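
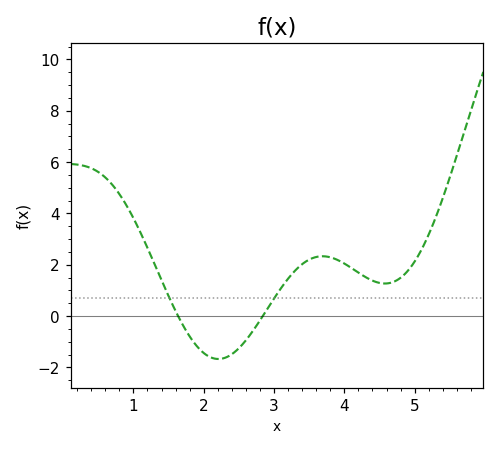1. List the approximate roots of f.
1.6, 2.8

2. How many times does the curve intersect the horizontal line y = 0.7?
2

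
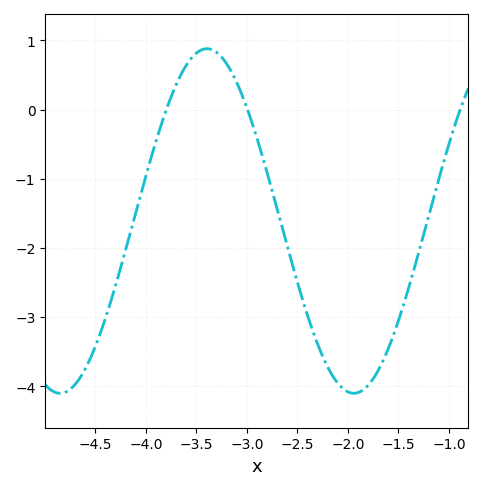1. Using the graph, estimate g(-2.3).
-3.39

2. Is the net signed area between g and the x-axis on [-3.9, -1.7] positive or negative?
negative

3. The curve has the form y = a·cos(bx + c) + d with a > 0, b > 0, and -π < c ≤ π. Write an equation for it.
y = 2.49cos(2.16x + 1.05) - 1.61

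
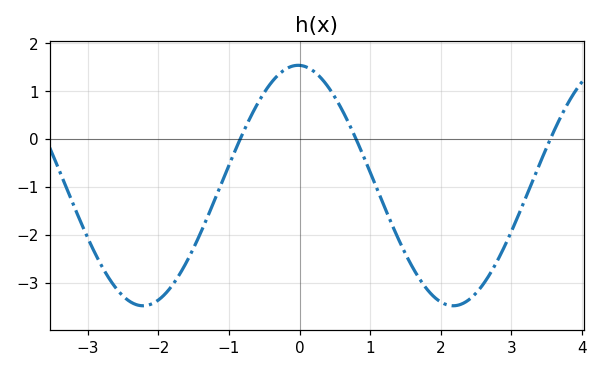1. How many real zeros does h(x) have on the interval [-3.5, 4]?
3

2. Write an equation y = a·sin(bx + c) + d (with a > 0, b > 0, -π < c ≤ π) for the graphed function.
y = 2.51sin(1.43x + 1.6) - 0.97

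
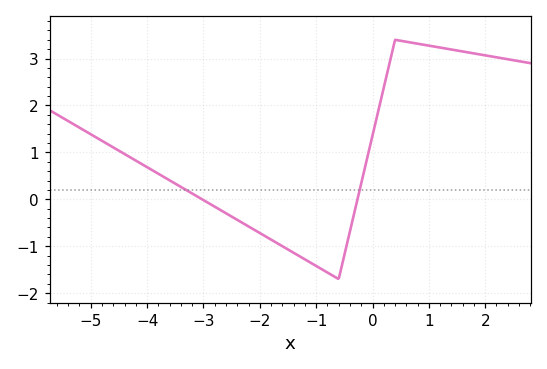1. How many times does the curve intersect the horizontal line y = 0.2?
2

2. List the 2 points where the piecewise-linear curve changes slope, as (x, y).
(-0.6, -1.7); (0.4, 3.4)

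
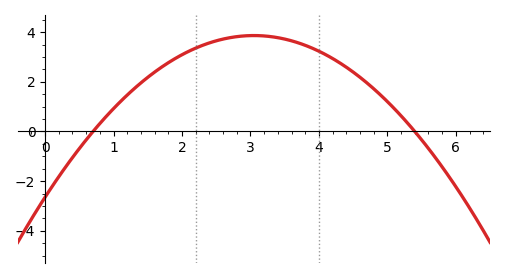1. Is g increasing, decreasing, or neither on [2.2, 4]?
neither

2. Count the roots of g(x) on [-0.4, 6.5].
2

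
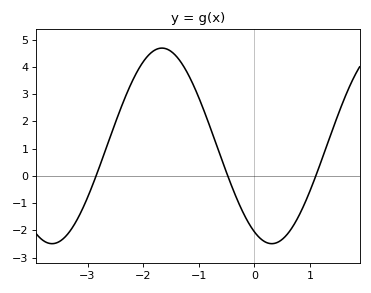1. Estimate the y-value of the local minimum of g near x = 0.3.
-2.5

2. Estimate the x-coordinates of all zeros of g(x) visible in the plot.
-2.8, -0.5, 1.1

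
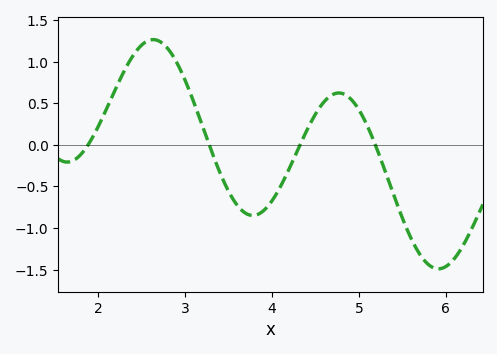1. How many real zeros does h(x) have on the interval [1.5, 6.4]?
4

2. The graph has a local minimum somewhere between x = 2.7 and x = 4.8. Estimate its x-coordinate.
3.78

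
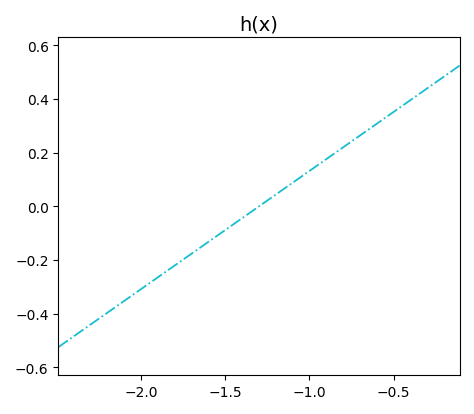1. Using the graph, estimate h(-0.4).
0.396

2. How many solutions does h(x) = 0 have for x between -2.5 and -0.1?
1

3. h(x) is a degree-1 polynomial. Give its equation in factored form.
y = 0.44(x + 1.3)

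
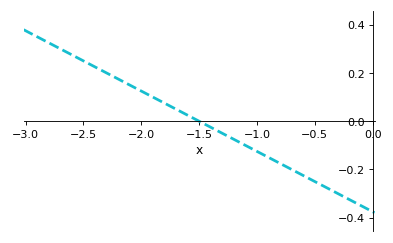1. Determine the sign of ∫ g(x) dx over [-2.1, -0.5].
negative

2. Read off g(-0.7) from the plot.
-0.2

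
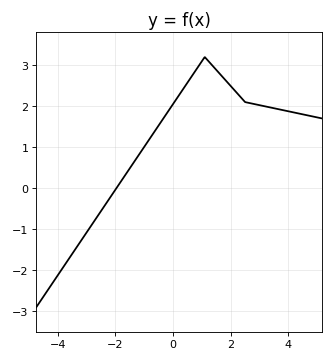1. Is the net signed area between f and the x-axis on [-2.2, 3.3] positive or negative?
positive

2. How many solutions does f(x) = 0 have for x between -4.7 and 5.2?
1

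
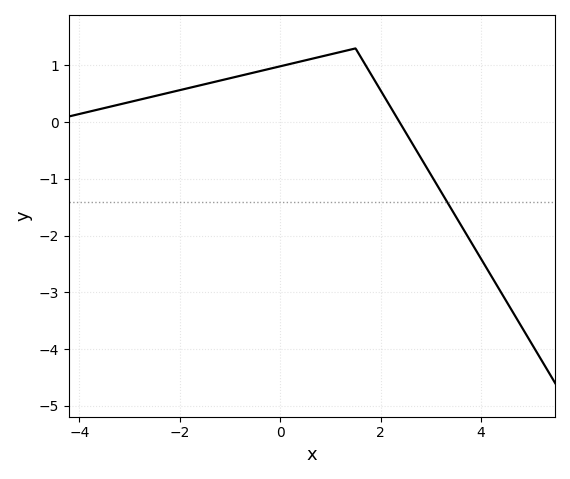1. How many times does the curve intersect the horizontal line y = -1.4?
1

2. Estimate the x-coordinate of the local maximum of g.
1.4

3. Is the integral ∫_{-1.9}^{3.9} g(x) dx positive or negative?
positive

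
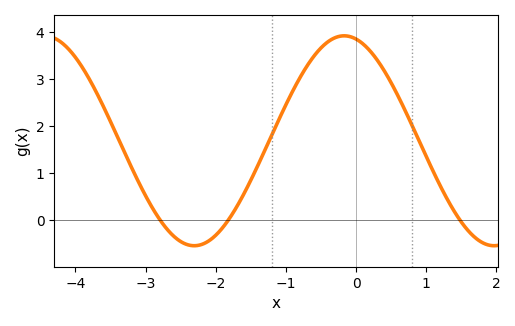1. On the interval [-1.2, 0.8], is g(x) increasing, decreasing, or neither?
neither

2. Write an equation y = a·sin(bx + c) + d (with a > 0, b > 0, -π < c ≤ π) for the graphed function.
y = 2.23sin(1.5x + 1.8) + 1.69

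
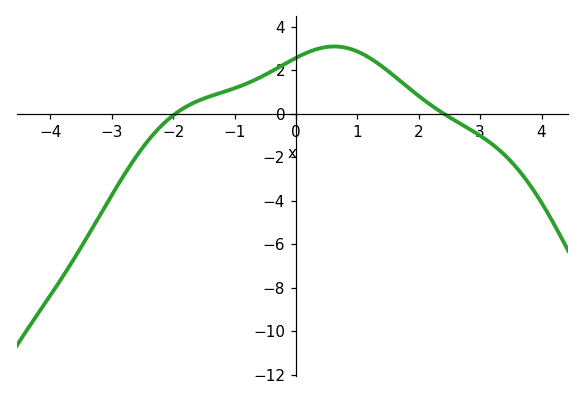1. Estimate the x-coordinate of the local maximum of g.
0.6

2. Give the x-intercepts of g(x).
-2, 2.4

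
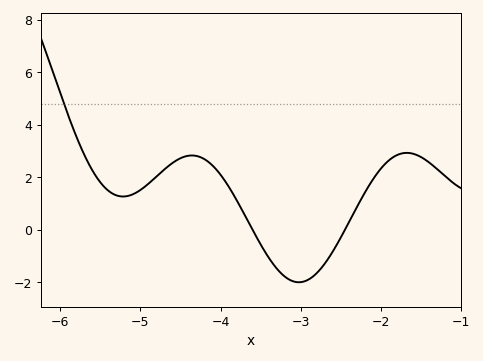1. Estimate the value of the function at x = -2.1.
2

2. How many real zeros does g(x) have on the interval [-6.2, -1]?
2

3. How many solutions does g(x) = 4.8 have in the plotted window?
1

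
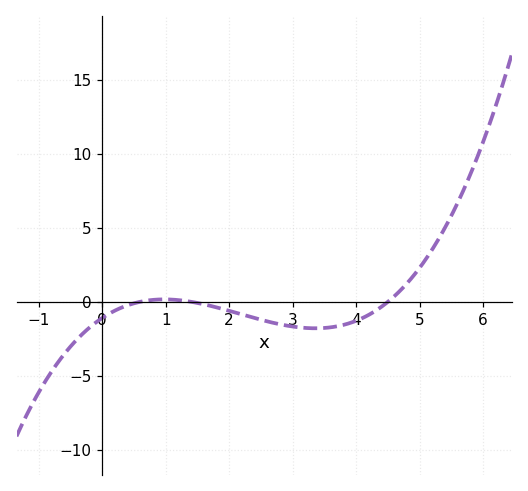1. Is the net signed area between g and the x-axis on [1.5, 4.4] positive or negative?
negative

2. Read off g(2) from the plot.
-0.5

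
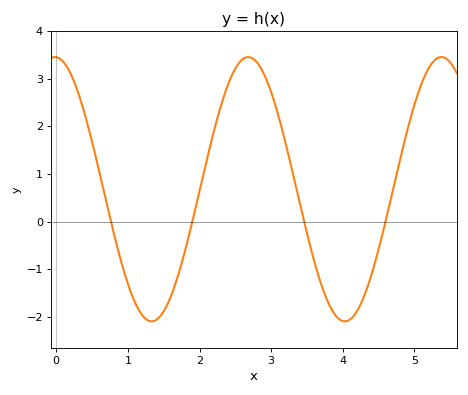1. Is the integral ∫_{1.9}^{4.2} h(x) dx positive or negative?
positive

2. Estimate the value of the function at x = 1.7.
-1.14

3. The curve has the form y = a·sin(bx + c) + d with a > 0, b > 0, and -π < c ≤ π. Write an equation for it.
y = 2.78sin(2.33x + 1.61) + 0.68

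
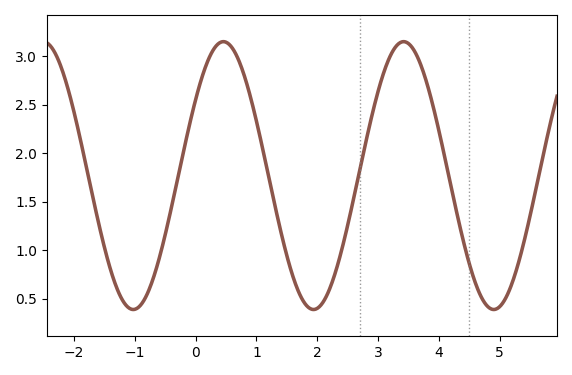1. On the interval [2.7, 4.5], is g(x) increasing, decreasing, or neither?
neither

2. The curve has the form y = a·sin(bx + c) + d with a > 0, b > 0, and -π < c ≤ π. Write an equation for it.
y = 1.38sin(2.12x + 0.602) + 1.77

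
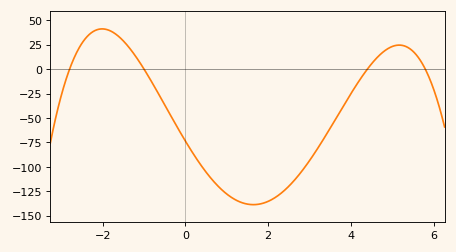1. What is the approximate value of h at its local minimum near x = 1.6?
-139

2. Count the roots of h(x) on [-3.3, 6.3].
4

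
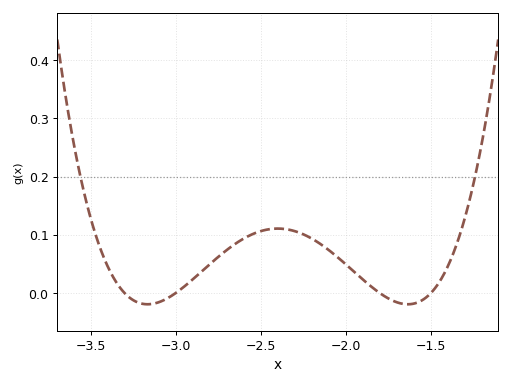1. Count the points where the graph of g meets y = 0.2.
2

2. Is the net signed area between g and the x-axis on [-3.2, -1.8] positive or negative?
positive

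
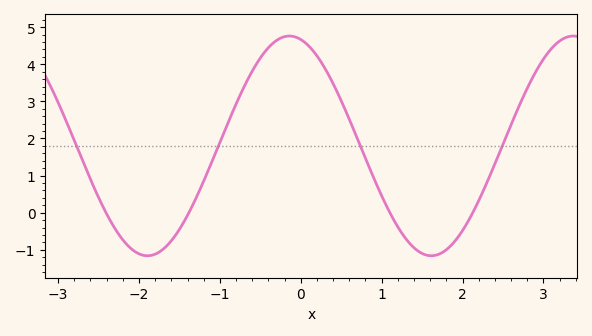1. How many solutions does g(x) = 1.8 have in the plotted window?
4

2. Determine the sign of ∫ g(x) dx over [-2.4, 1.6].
positive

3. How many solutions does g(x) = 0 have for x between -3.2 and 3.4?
4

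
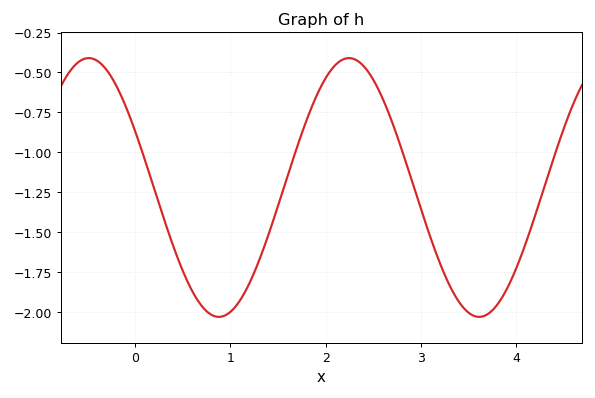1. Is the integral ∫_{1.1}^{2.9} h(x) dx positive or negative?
negative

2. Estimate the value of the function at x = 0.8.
-2.02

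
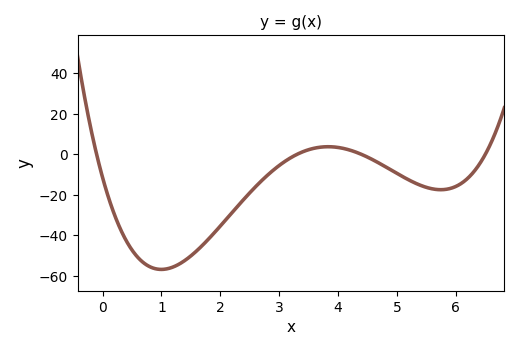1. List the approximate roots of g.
-0.1, 3.3, 4.4, 6.5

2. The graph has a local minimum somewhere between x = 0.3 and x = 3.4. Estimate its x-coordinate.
1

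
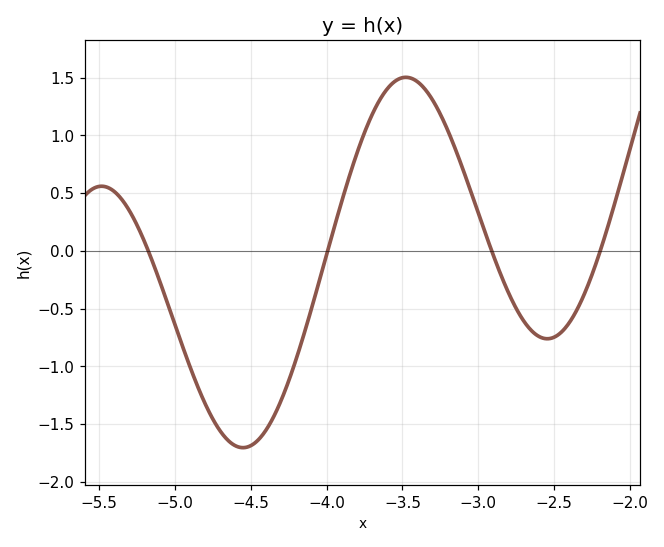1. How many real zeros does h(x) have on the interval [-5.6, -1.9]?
4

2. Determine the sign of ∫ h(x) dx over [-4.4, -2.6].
positive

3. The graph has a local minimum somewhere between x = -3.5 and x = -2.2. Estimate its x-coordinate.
-2.54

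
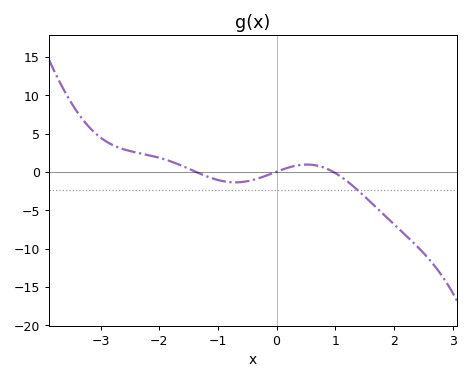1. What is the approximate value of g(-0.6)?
-1.5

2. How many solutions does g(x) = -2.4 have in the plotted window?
1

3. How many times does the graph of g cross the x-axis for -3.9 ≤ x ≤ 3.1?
3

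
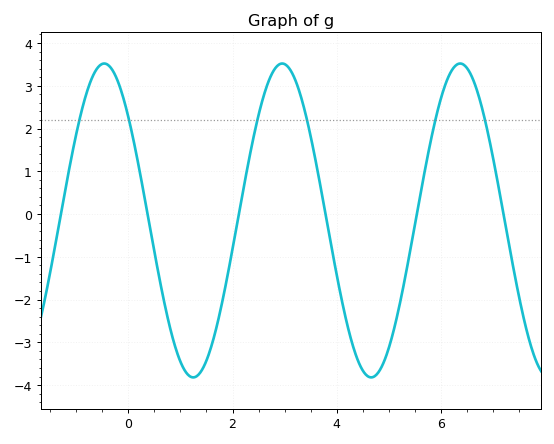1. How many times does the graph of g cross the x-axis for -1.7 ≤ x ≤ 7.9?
6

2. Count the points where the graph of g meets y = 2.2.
6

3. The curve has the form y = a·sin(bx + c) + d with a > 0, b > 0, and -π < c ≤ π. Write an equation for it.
y = 3.67sin(1.84x + 2.42) - 0.15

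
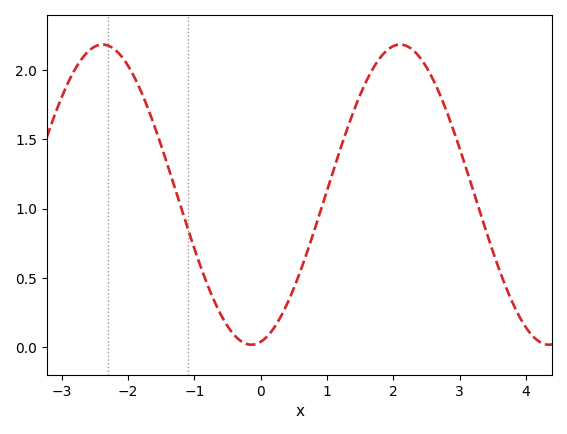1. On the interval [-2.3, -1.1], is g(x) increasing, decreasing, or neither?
decreasing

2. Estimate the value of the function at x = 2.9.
1.55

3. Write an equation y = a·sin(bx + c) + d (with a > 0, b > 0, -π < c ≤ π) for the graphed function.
y = 1.08sin(1.4x - 1.4) + 1.1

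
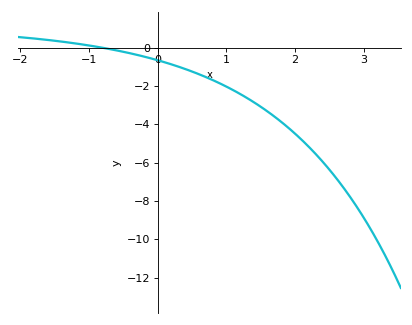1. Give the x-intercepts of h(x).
-0.8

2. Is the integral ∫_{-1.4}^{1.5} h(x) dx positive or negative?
negative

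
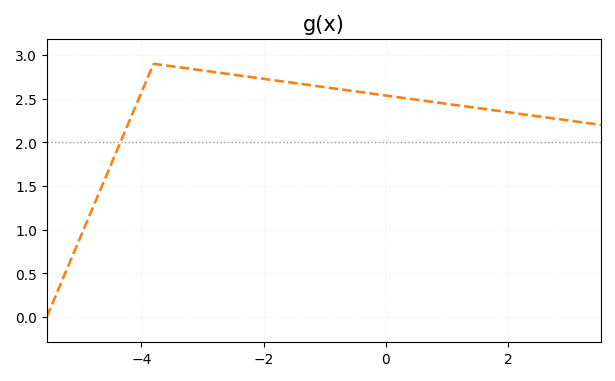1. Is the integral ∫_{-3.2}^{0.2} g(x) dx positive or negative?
positive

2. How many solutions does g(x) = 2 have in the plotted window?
1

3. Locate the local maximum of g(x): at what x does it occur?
-3.8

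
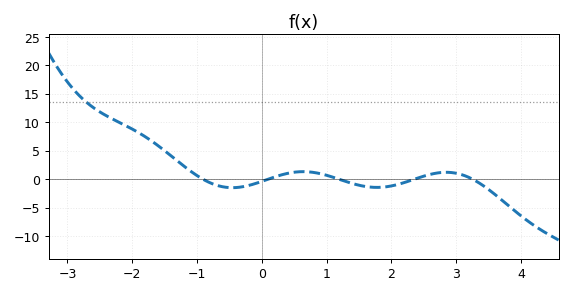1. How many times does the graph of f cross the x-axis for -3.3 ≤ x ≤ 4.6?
5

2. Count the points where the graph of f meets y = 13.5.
1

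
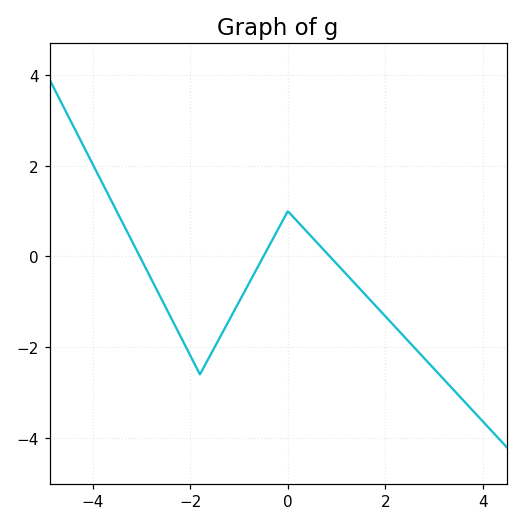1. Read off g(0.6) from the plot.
0.304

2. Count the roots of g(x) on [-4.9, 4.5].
3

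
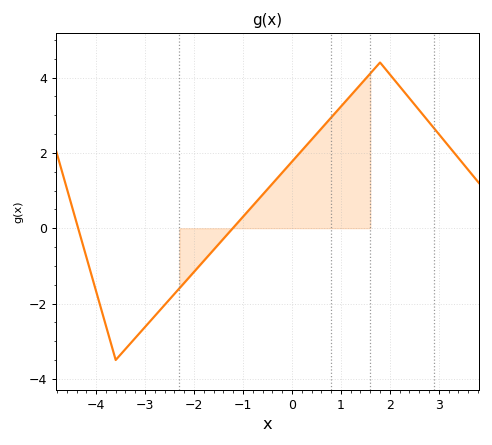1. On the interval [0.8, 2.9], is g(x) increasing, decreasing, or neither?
neither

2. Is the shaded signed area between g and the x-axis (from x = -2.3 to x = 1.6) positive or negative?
positive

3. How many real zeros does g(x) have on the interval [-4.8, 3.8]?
2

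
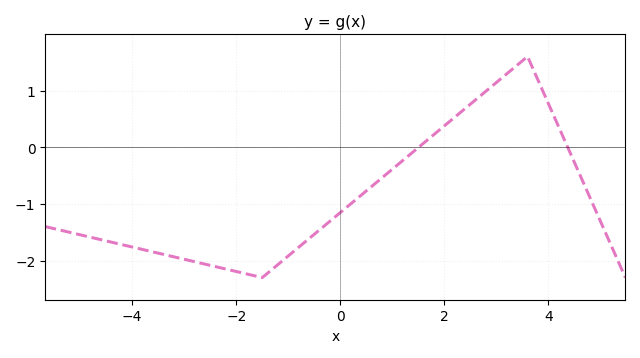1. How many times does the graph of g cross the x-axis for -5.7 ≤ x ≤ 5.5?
2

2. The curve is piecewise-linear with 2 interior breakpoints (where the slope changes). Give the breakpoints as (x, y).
(-1.5, -2.3); (3.6, 1.6)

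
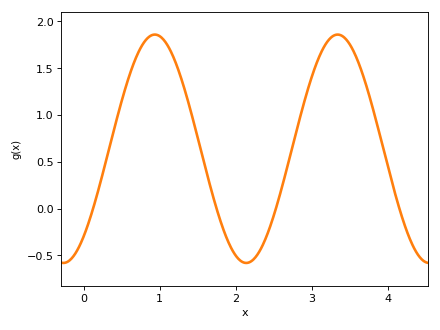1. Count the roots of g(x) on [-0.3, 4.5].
4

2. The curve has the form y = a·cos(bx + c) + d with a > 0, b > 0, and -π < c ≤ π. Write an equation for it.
y = 1.22cos(2.61x - 2.44) + 0.64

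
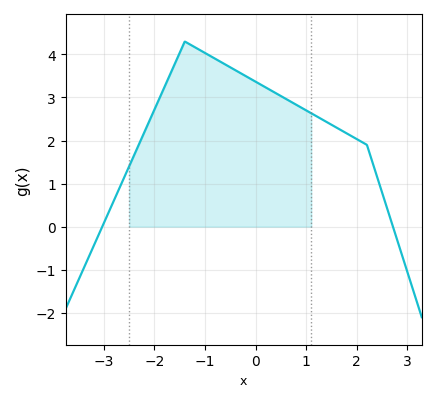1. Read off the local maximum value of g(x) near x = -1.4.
4.3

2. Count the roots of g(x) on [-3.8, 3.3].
2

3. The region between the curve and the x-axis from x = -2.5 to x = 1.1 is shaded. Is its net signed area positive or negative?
positive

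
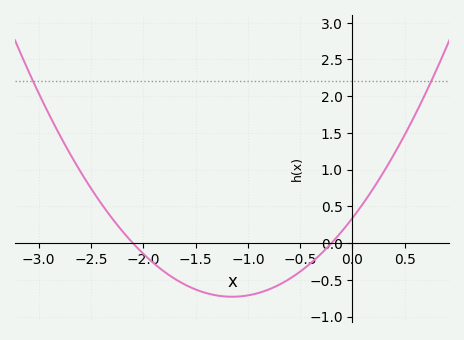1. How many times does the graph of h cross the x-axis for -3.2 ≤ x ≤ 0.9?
2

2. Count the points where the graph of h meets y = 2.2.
2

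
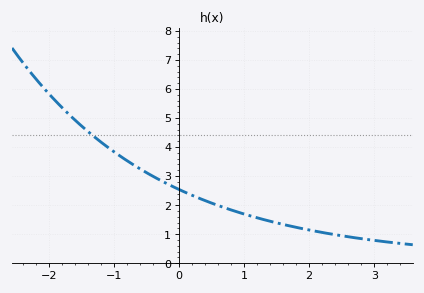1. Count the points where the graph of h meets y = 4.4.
1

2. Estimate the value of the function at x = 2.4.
0.982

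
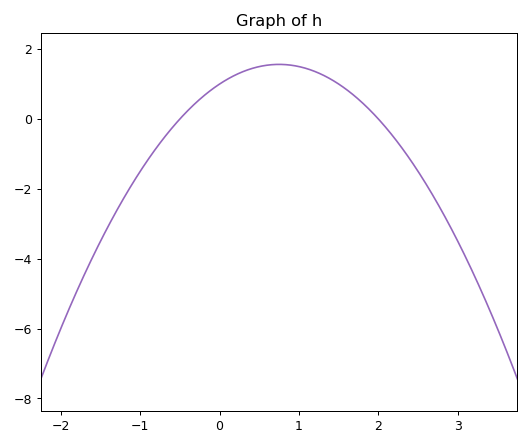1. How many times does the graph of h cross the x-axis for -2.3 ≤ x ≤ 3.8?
2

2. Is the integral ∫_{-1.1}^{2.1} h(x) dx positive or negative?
positive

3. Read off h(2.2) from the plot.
-0.54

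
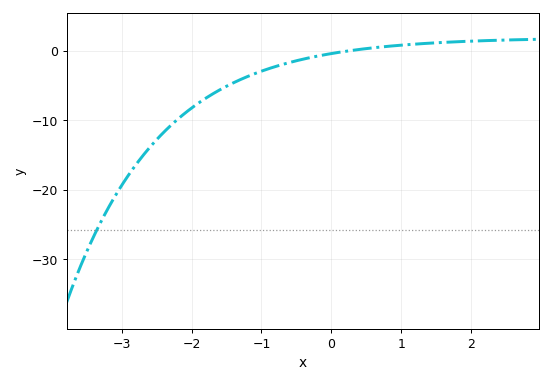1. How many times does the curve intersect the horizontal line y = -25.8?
1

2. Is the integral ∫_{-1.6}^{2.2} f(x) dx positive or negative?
negative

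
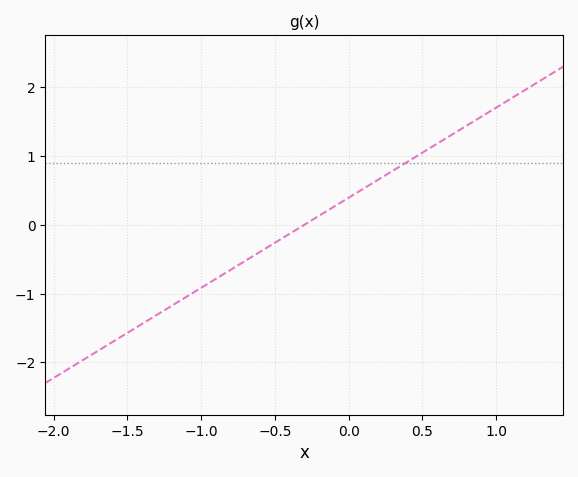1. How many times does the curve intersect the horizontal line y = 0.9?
1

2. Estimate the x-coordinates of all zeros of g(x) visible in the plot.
-0.3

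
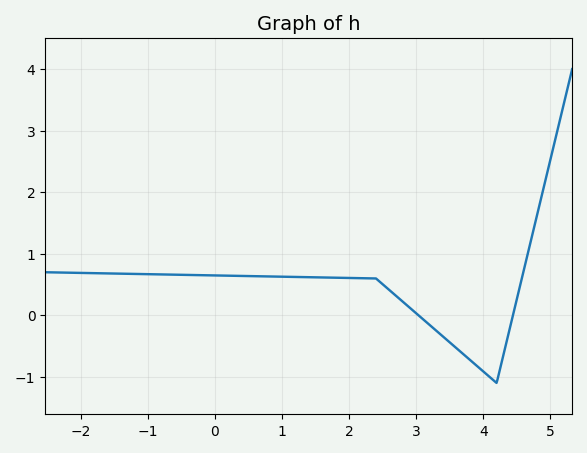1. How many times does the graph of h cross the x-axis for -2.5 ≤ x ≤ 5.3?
2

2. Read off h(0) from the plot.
0.649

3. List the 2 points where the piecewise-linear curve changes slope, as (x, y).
(2.4, 0.6); (4.2, -1.1)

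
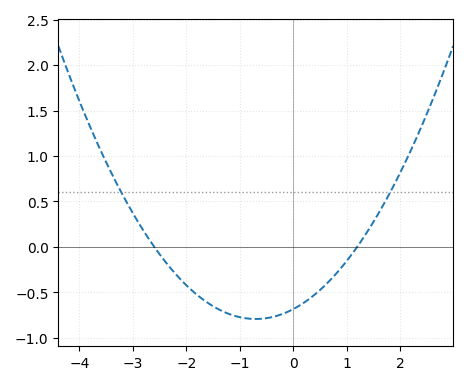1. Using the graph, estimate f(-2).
-0.4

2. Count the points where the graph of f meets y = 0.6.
2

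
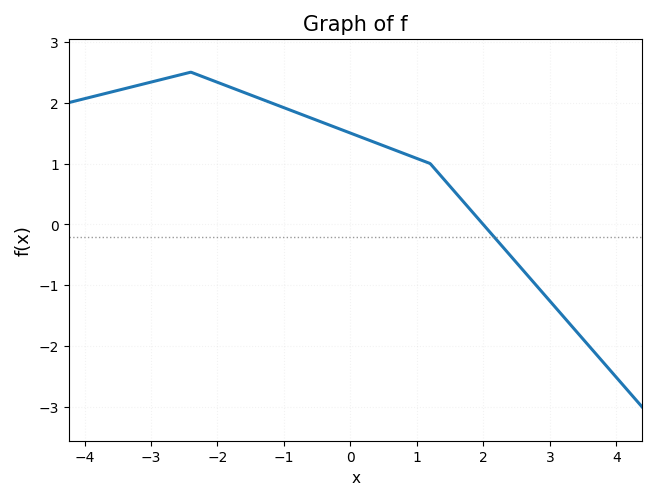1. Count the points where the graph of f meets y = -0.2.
1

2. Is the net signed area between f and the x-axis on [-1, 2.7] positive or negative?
positive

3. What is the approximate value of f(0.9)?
1.12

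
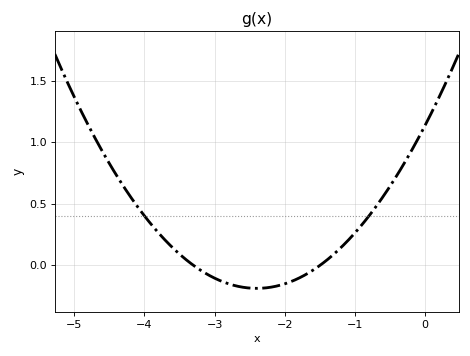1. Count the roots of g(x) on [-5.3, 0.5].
2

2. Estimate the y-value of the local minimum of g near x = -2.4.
-0.186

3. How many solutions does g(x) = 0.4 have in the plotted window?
2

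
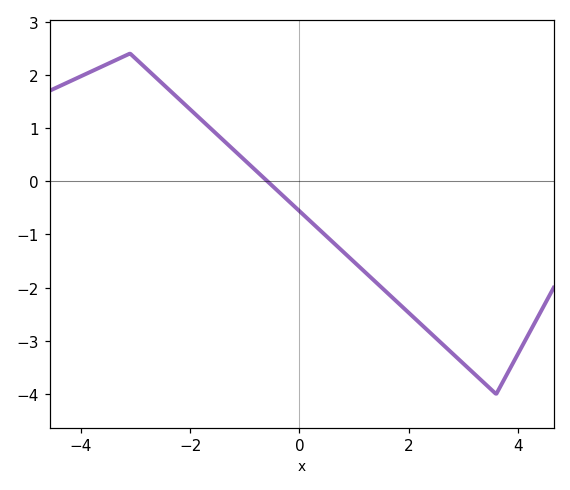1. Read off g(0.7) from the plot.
-1.23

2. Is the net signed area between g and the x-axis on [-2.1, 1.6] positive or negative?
negative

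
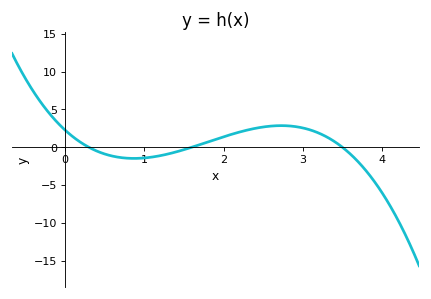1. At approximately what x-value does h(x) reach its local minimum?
0.87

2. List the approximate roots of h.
0.3, 1.6, 3.5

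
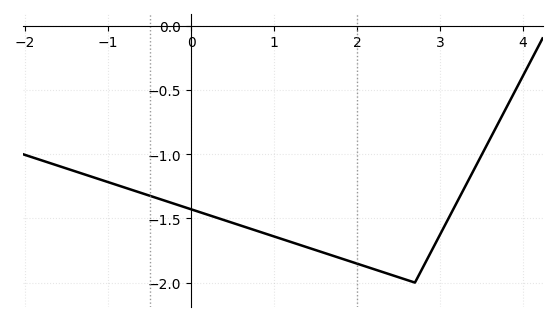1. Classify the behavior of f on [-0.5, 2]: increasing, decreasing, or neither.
decreasing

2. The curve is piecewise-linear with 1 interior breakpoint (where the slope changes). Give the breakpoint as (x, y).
(2.7, -2)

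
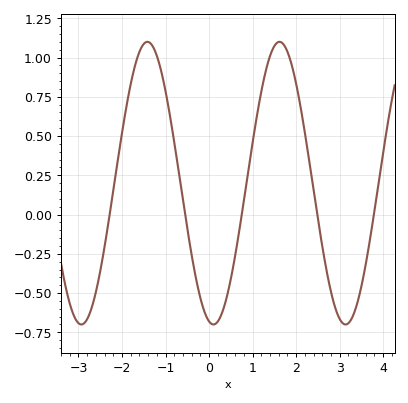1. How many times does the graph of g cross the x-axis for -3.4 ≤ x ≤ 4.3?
5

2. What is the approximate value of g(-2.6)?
-0.5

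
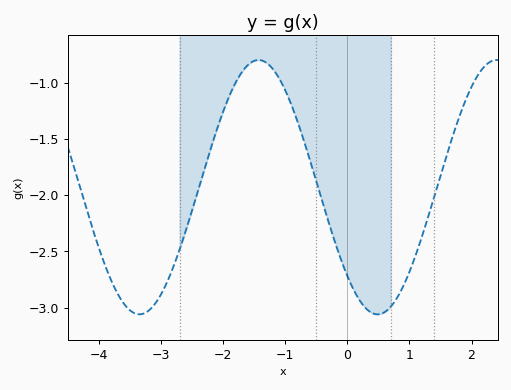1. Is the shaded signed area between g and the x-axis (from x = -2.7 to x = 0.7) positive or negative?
negative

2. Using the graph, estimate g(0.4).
-3.05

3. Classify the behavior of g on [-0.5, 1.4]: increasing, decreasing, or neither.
neither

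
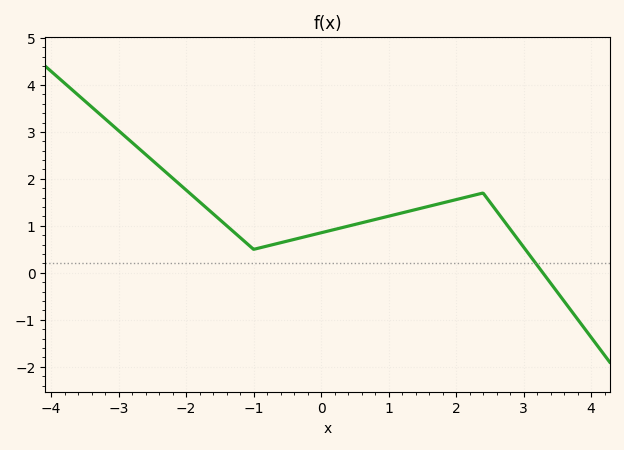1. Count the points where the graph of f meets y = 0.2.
1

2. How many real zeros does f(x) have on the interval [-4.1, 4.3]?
1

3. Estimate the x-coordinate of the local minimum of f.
-1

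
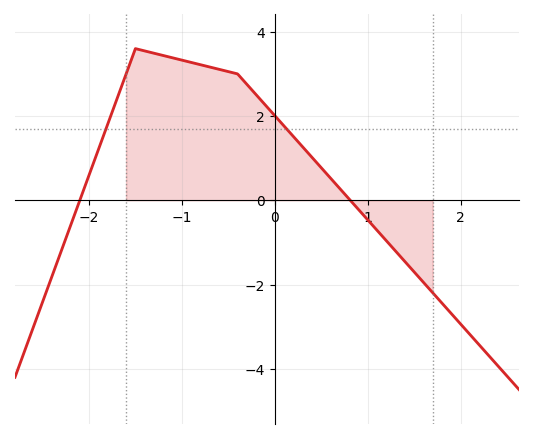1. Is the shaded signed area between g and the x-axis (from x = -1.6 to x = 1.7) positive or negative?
positive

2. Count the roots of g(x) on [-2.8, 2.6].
2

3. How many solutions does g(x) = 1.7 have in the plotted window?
2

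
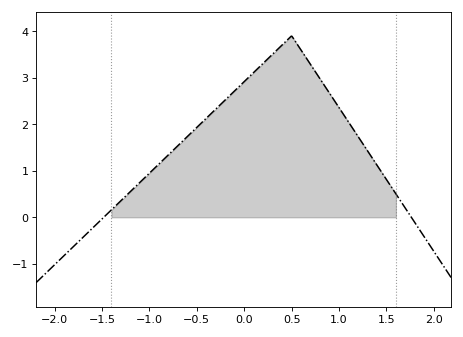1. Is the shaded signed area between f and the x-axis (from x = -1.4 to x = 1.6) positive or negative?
positive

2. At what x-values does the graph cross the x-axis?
-1.48, 1.76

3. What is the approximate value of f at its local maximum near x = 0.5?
3.9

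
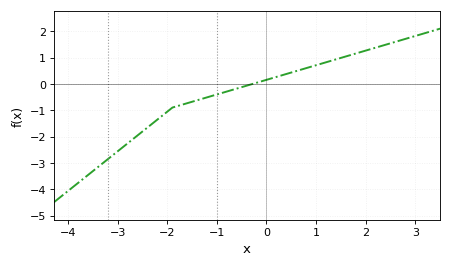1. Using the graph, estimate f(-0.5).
-0.1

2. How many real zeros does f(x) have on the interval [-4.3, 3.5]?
1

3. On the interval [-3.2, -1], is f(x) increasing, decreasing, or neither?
increasing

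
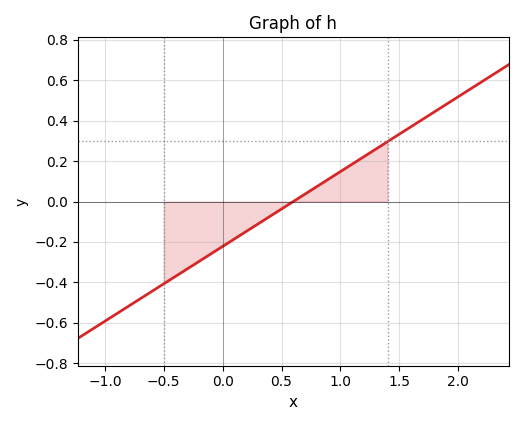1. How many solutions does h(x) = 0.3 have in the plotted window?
1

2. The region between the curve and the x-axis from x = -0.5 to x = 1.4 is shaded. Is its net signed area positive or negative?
negative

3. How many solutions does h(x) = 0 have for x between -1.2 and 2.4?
1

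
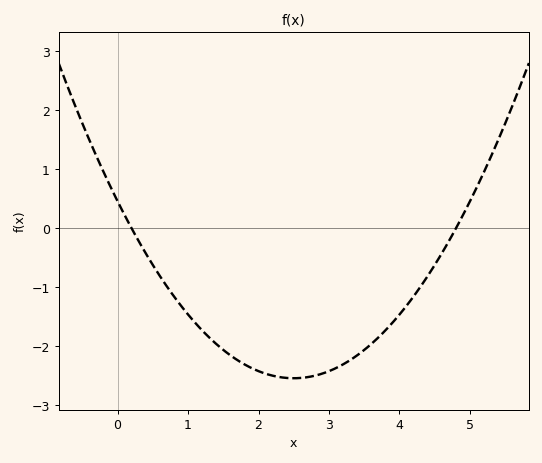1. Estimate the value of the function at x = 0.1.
0.2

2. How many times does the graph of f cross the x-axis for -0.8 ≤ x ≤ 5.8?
2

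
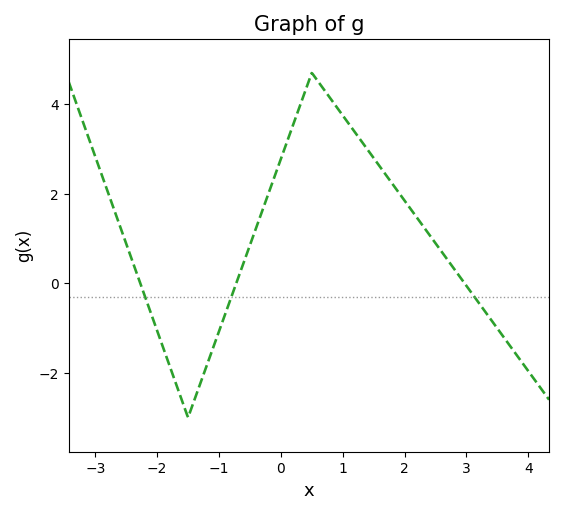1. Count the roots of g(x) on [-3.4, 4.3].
3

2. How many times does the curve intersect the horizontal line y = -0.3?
3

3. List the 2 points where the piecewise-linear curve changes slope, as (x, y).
(-1.5, -3); (0.5, 4.7)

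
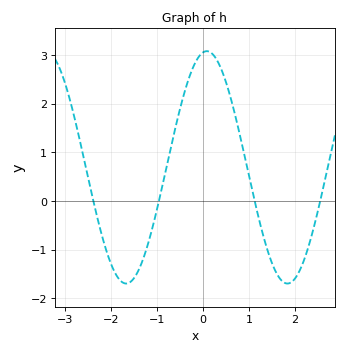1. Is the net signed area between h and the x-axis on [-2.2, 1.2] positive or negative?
positive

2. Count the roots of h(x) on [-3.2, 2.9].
4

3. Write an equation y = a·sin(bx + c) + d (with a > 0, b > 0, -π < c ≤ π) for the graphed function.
y = 2.39sin(1.8x + 1.4) + 0.69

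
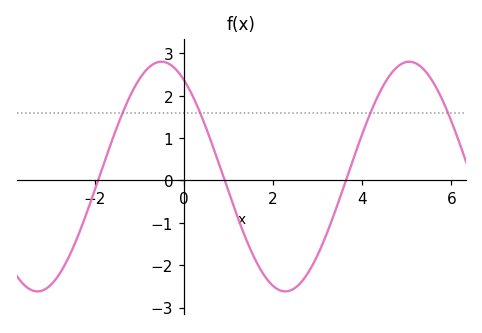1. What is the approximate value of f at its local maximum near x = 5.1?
2.8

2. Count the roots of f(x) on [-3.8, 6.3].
3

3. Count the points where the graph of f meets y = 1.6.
4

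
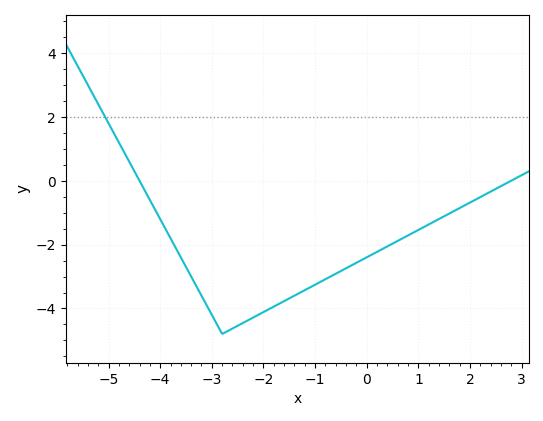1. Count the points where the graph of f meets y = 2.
1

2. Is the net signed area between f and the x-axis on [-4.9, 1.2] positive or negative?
negative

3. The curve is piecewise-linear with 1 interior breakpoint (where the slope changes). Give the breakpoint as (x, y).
(-2.8, -4.8)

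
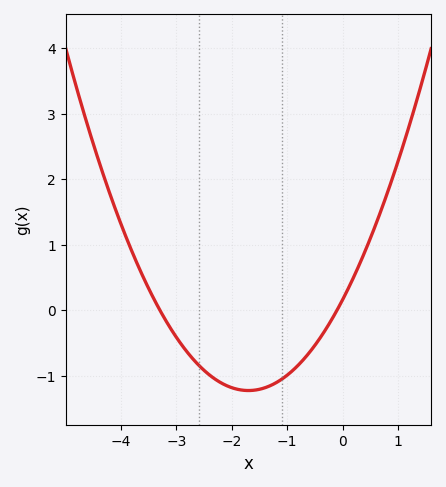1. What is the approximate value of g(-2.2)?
-1.11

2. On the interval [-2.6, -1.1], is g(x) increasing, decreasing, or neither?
neither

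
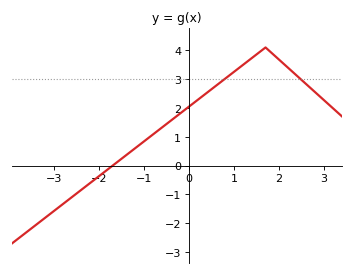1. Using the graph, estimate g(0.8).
3.01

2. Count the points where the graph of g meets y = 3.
2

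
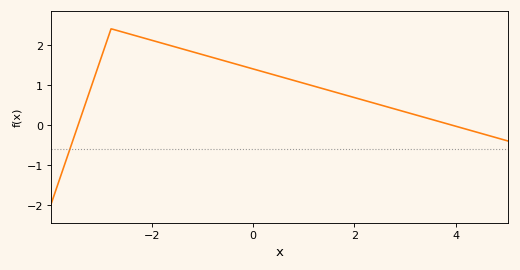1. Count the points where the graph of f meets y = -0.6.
1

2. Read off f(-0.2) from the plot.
1.47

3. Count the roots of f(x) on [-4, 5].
2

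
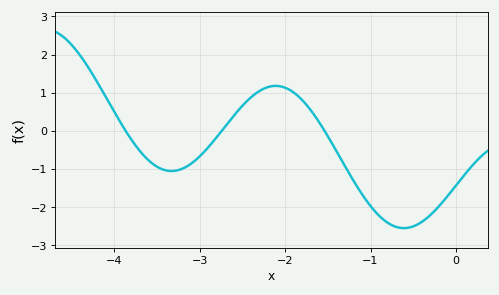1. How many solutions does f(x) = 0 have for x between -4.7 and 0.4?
3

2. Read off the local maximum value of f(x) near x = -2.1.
1.18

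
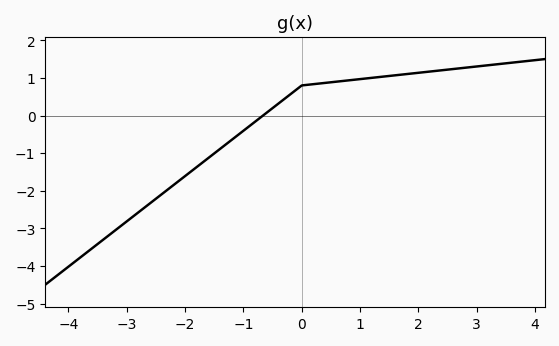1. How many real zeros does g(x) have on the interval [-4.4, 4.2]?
1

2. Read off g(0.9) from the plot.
1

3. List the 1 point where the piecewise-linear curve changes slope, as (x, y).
(0, 0.8)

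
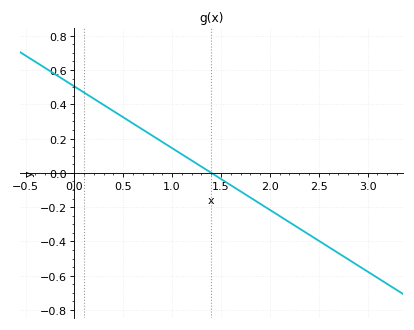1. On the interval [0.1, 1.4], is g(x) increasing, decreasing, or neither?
decreasing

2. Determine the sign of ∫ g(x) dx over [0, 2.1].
positive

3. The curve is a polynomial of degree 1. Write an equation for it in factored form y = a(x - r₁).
y = -0.36(x - 1.4)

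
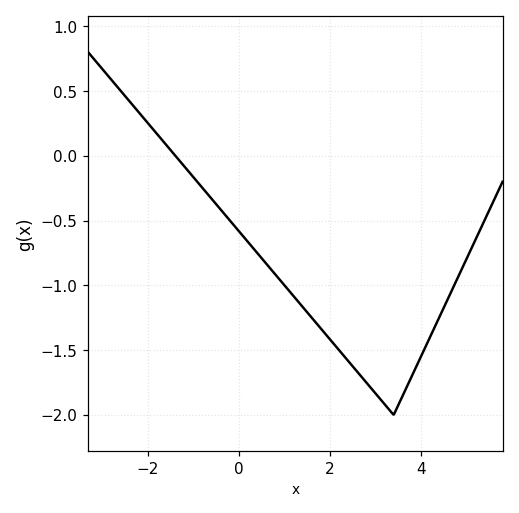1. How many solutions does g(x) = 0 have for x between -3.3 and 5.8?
1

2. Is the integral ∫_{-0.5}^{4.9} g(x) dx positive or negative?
negative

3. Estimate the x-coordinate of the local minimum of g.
3.4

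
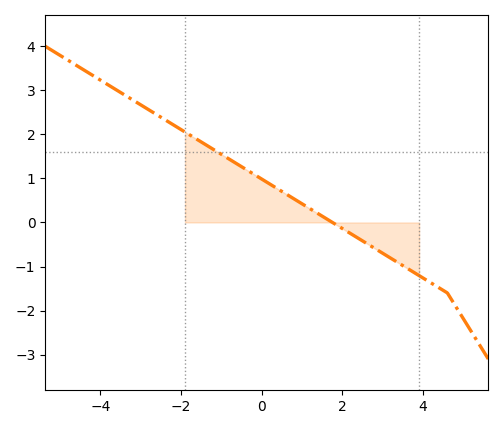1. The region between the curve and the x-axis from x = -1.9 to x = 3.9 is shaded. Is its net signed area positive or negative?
positive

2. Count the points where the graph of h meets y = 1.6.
1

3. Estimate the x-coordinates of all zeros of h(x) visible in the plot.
1.75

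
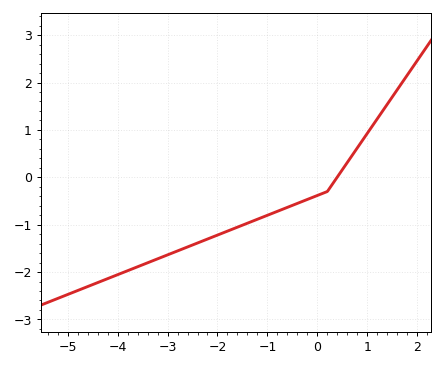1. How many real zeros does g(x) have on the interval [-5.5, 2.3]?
1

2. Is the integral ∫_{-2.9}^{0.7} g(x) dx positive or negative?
negative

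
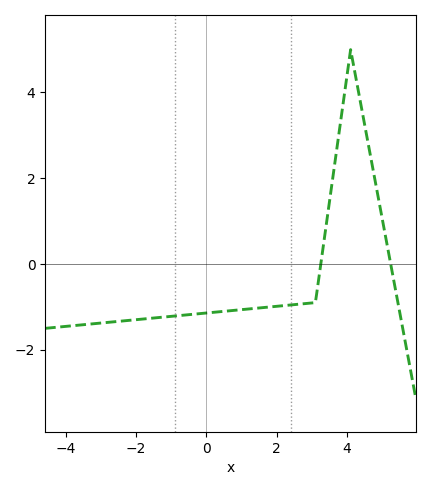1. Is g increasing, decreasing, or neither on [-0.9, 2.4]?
increasing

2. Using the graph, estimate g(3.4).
0.87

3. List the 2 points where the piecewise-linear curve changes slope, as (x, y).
(3.1, -0.9); (4.1, 5)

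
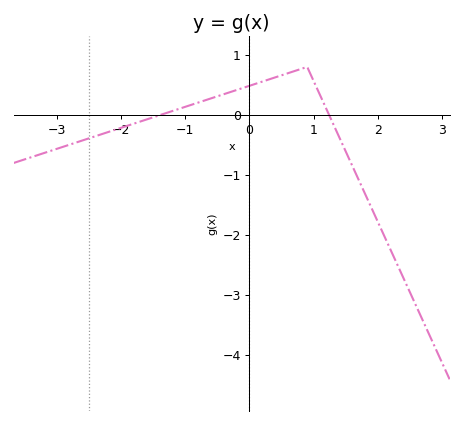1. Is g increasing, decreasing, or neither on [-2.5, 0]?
increasing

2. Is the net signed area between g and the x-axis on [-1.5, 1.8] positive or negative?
positive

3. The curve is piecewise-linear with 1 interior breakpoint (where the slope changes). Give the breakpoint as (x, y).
(0.9, 0.8)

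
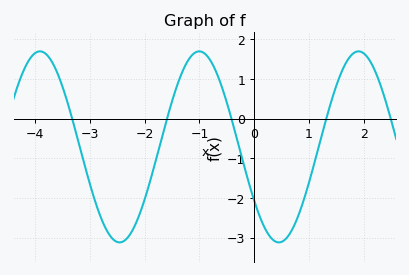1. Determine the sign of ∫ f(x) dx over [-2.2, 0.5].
negative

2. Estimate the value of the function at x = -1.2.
1.5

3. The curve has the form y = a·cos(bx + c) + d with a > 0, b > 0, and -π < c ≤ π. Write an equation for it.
y = 2.41cos(2.2x + 2.2) - 0.71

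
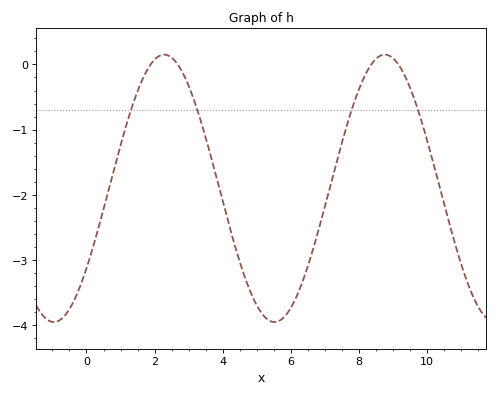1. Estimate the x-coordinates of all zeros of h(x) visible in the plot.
1.8, 2.6, 8.4, 9.2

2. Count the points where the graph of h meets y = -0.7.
4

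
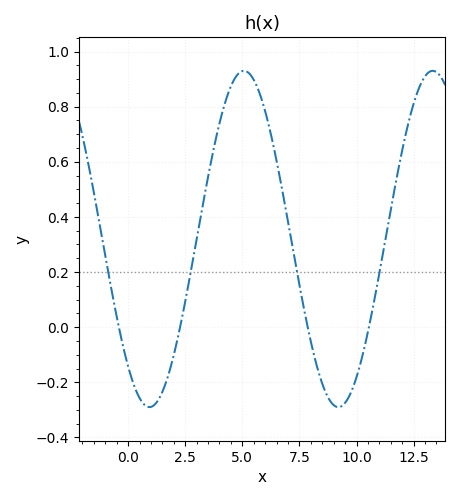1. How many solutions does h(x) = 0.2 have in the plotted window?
4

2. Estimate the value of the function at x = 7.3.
0.24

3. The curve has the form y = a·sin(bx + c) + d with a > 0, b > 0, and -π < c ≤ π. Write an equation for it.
y = 0.61sin(0.76x - 2.3) + 0.32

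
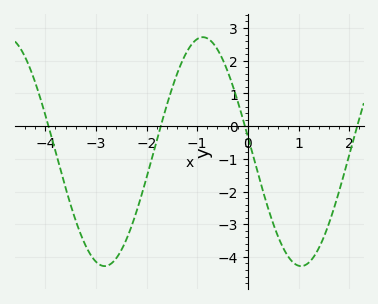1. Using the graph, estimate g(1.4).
-3.7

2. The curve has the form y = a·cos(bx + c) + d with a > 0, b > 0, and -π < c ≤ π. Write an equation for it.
y = 3.5cos(1.6x + 1.4) - 0.78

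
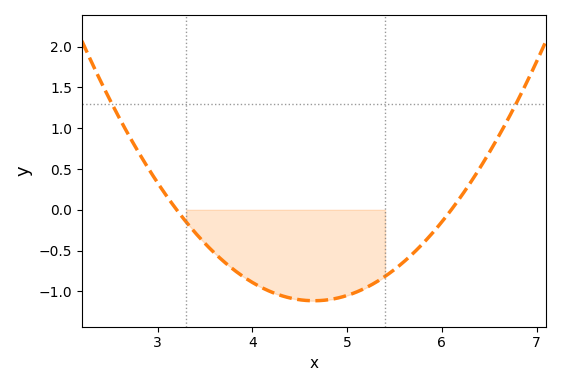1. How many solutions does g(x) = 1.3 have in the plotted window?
2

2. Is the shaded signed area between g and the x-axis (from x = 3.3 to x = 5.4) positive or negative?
negative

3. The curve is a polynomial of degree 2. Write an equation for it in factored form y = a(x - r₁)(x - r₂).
y = 0.53(x - 3.2)(x - 6.1)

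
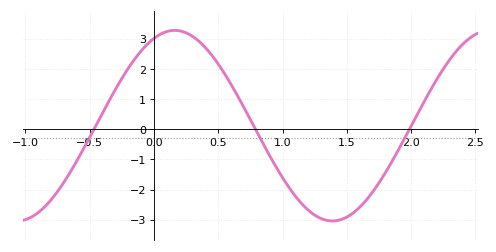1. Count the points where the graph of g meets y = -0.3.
3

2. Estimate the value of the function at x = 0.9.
-0.9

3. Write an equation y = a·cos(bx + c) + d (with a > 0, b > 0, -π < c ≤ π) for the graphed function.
y = 3.16cos(2.6x - 0.41) + 0.12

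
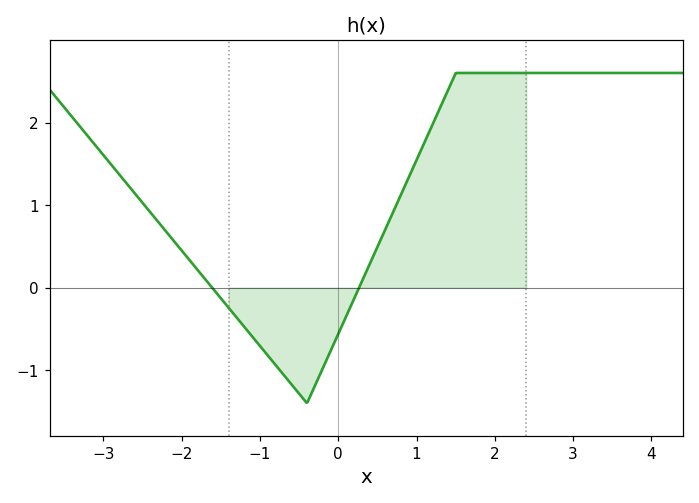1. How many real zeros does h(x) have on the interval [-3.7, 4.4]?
2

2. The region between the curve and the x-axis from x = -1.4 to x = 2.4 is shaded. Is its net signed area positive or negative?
positive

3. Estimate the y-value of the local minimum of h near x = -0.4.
-1.4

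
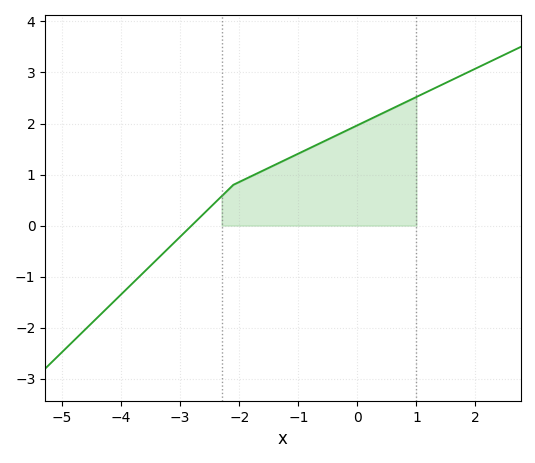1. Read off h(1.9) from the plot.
3.02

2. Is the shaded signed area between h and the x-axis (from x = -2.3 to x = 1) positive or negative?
positive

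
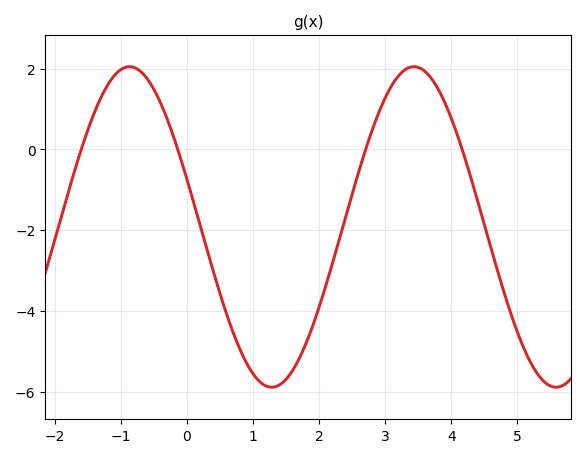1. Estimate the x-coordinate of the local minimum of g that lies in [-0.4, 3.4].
1.2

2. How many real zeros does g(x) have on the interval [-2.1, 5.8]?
4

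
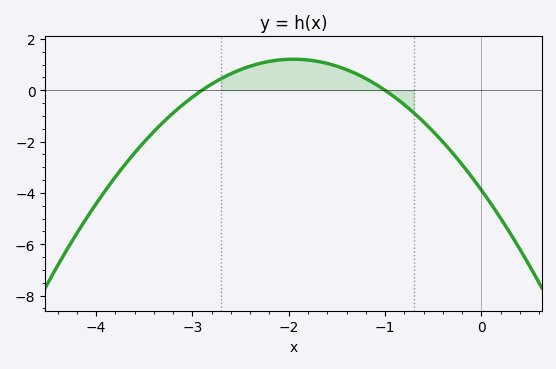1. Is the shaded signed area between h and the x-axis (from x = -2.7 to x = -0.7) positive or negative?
positive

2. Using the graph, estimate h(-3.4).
-1.6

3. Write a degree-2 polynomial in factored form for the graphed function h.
y = -1.34(x + 2.9)(x + 1)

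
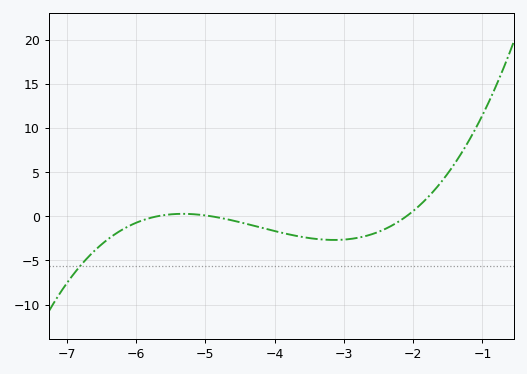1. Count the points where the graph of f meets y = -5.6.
1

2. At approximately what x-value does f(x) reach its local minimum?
-3.1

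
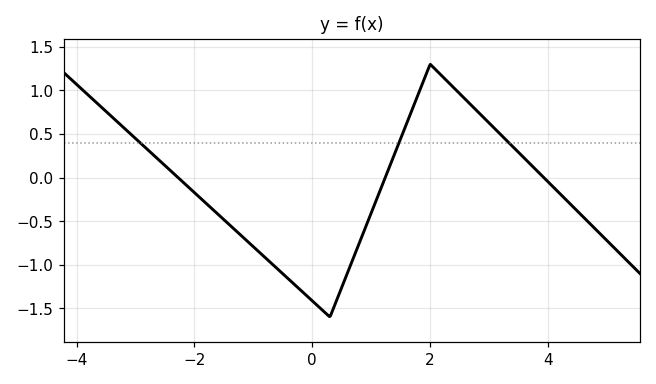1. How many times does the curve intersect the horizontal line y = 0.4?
3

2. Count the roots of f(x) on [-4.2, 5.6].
3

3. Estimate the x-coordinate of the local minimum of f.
0.2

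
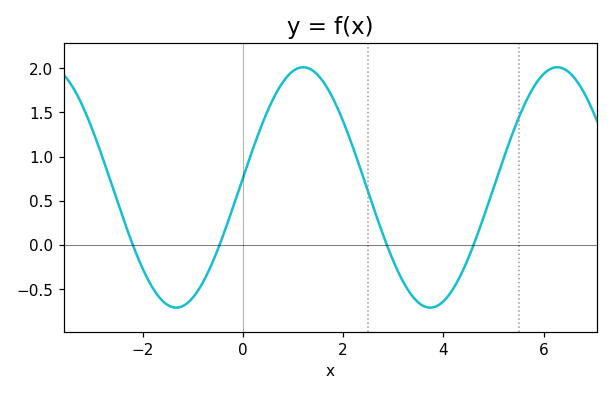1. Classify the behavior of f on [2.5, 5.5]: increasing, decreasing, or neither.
neither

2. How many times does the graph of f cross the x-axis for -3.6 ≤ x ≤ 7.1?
4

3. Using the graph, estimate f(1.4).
1.97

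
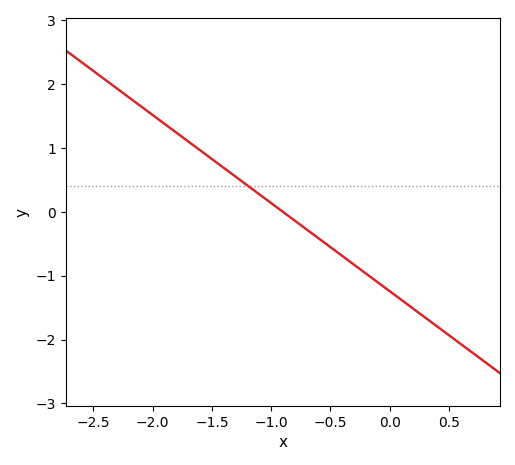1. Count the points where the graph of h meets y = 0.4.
1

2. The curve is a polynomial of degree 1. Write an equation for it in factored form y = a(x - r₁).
y = -1.38(x + 0.9)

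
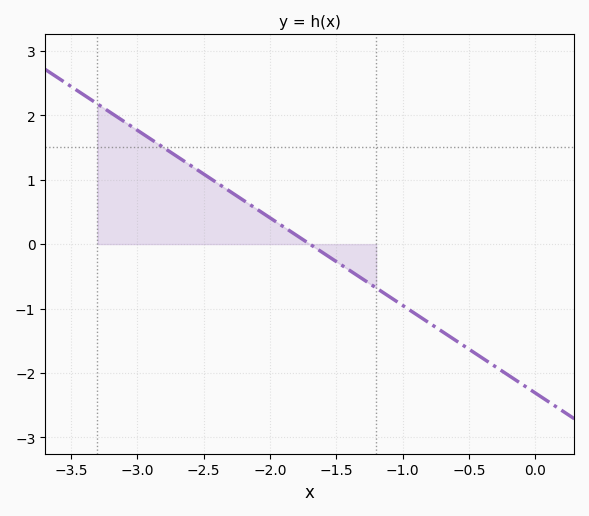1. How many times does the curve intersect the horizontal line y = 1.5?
1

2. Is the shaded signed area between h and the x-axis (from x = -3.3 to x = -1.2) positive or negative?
positive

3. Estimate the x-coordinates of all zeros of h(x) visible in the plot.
-1.7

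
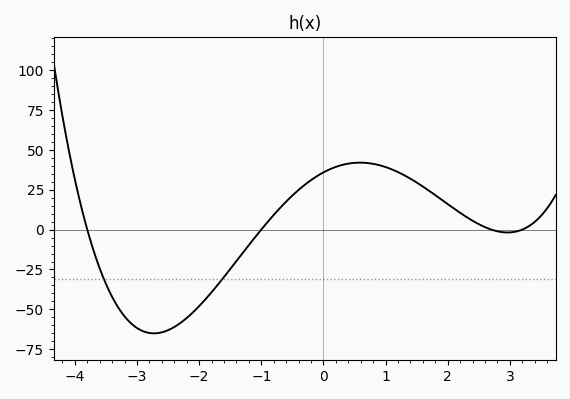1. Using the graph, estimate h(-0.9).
4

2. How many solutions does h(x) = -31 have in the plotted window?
2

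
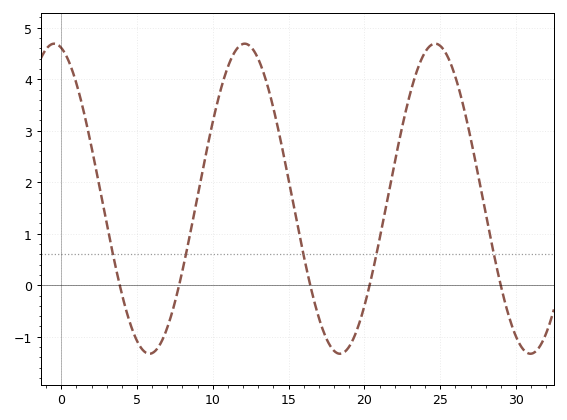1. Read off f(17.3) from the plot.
-0.9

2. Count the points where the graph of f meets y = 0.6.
5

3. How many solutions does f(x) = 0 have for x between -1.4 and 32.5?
5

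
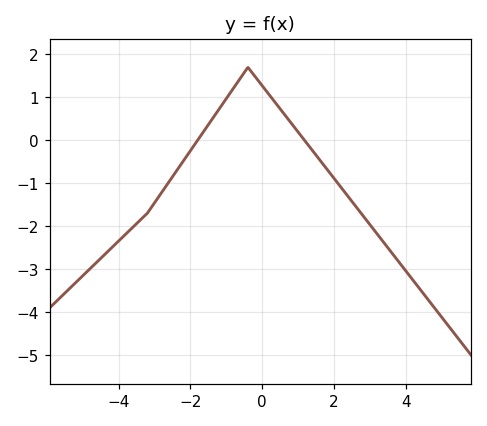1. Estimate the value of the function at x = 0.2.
1.05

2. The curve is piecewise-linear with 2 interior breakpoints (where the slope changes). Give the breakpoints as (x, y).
(-3.2, -1.7); (-0.4, 1.7)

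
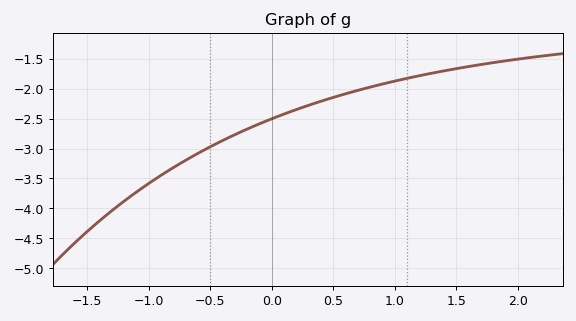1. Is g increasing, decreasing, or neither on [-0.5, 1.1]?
increasing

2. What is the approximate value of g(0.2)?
-2.35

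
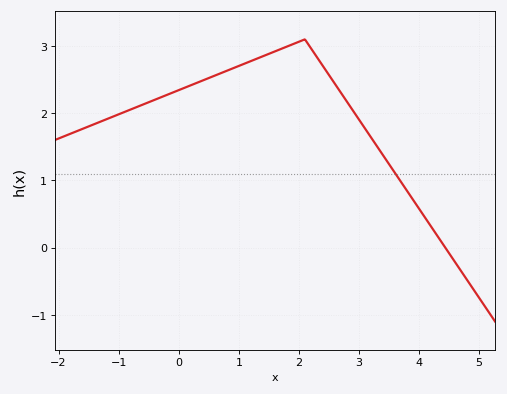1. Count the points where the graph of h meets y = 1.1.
1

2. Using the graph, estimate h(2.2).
3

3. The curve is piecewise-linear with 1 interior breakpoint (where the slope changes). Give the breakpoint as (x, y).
(2.1, 3.1)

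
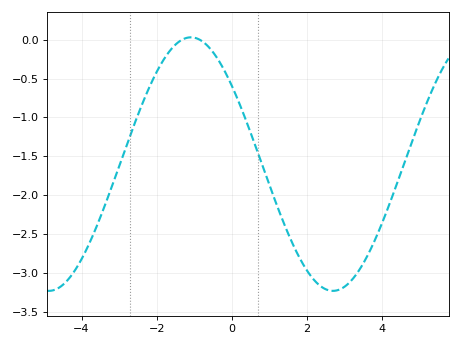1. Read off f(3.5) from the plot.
-2.9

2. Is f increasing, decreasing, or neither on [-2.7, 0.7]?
neither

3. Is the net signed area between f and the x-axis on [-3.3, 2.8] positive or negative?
negative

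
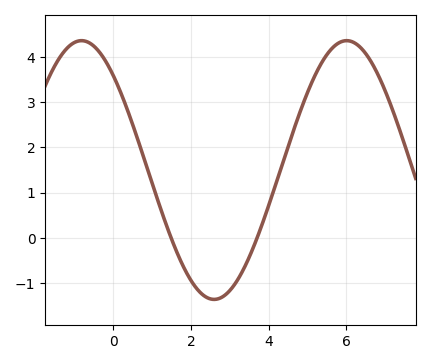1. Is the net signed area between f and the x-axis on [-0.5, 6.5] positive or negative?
positive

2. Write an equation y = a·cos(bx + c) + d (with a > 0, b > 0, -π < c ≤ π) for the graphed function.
y = 2.86cos(0.92x + 0.752) + 1.5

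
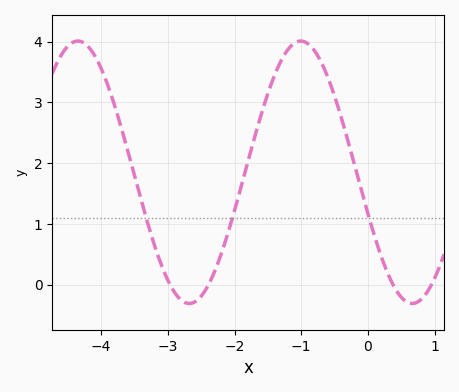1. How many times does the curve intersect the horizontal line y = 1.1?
3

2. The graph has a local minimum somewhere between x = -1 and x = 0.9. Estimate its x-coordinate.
0.665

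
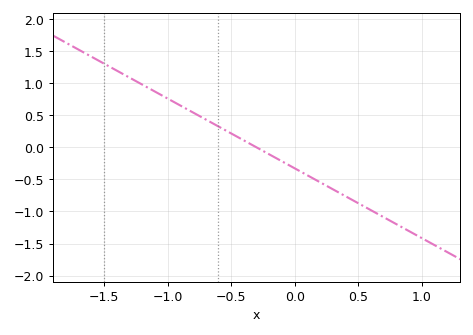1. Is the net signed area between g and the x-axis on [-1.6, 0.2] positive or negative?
positive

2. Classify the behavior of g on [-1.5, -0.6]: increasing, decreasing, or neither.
decreasing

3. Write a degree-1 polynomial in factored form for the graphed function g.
y = -1.09(x + 0.3)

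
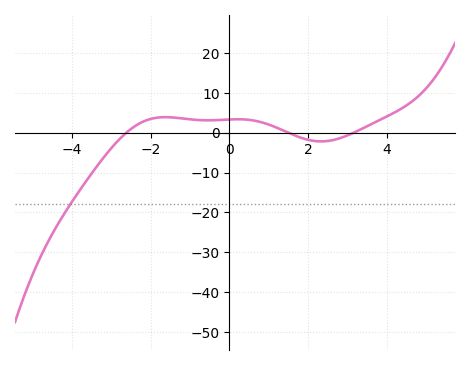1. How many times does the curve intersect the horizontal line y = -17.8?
1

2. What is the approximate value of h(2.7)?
-1.69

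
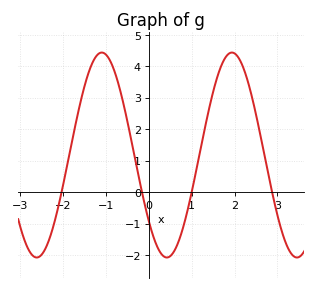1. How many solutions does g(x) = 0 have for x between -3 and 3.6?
4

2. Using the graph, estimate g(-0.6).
2.86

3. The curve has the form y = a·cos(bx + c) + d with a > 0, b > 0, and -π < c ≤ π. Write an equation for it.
y = 3.26cos(2.07x + 2.27) + 1.18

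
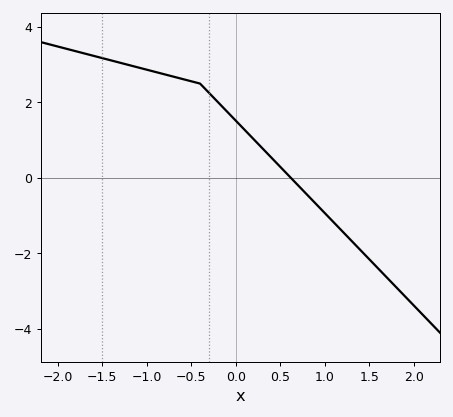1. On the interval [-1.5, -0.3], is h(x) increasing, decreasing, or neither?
decreasing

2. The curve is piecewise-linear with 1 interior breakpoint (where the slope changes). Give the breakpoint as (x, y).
(-0.4, 2.5)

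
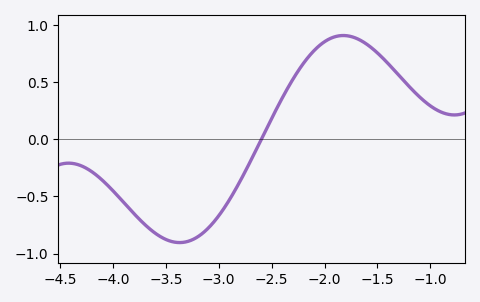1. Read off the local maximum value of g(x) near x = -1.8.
0.907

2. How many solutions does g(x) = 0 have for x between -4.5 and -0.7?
1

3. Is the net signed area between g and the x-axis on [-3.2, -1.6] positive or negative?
positive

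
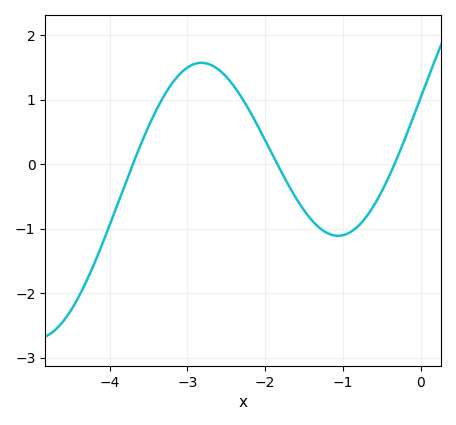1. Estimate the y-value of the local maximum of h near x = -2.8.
1.57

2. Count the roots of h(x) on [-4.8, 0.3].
3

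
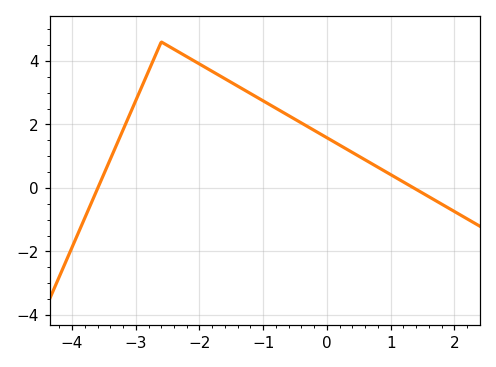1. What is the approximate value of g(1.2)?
0.2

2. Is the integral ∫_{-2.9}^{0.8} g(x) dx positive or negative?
positive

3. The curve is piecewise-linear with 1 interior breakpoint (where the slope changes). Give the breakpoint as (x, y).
(-2.6, 4.6)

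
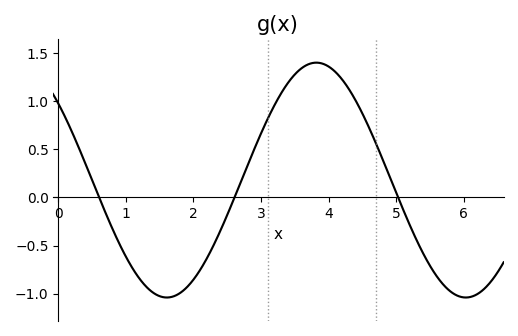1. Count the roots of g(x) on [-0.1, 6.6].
3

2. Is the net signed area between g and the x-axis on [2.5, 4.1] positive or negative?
positive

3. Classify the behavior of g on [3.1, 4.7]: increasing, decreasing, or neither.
neither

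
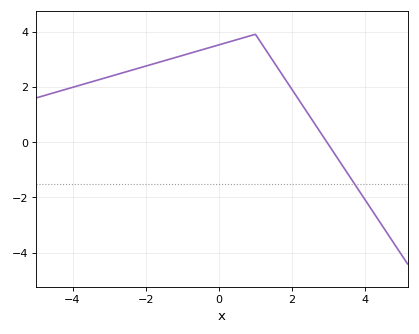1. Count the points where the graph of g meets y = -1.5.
1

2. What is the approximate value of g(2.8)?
0.306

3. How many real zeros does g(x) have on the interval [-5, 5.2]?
1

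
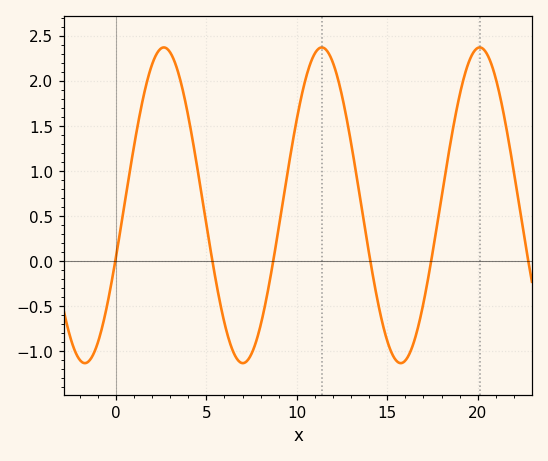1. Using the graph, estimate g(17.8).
0.45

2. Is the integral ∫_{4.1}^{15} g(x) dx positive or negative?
positive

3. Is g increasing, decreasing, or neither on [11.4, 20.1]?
neither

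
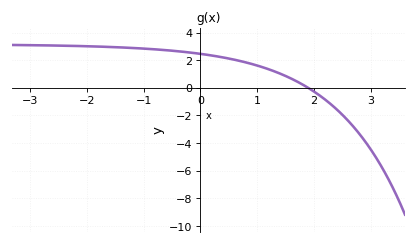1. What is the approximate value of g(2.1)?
-0.552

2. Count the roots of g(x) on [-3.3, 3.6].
1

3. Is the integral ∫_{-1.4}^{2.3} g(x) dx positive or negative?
positive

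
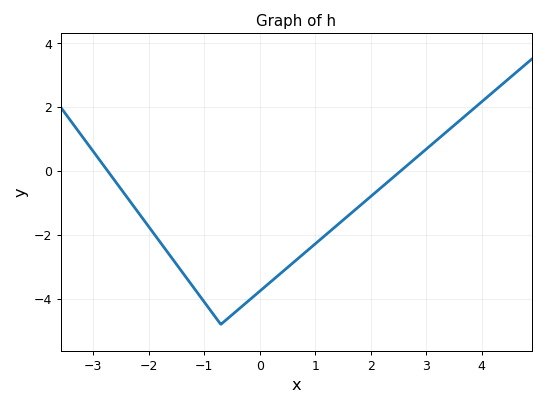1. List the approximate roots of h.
-2.74, 2.54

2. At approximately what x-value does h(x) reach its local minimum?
-0.701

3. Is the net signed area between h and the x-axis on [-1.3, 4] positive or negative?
negative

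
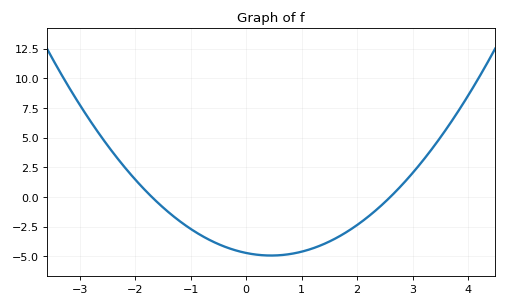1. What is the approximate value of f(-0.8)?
-3.27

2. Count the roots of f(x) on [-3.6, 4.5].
2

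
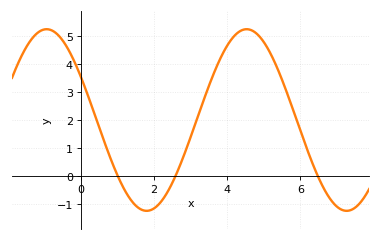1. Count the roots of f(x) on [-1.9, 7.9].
3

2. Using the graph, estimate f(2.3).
-0.732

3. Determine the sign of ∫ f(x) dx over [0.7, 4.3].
positive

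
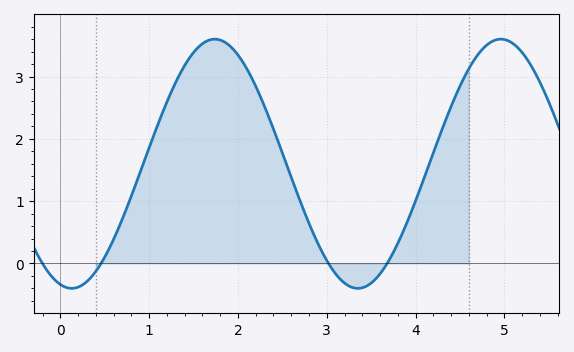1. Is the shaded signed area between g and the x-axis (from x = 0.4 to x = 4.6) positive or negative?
positive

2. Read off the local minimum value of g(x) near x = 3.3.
-0.4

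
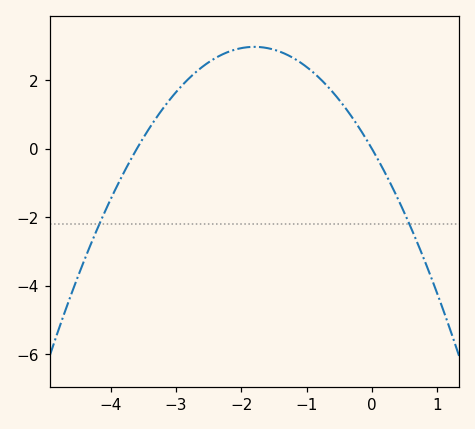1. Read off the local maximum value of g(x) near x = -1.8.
3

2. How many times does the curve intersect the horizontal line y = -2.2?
2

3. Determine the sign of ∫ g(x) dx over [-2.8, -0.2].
positive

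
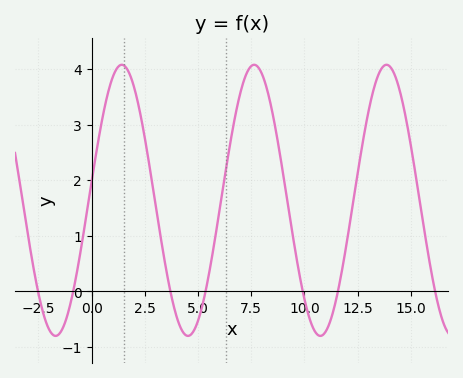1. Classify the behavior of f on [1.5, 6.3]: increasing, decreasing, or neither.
neither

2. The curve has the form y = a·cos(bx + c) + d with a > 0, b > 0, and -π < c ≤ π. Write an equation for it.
y = 2.44cos(1.01x - 1.43) + 1.64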